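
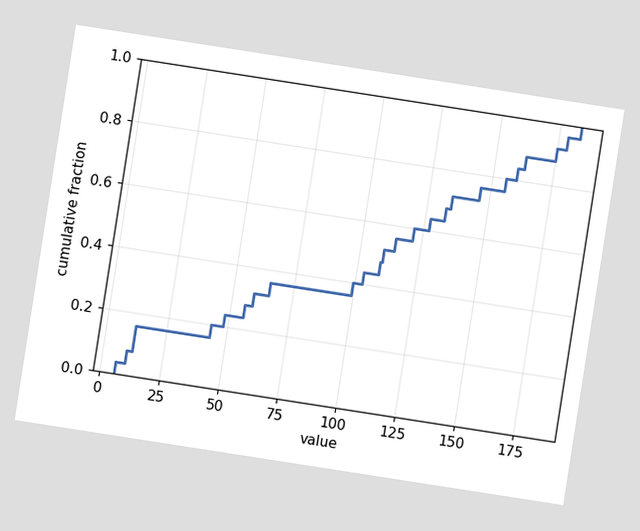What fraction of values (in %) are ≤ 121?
The chart is tilted about 9° clockwise. At x=121 the ECDF step is at 60%.

60%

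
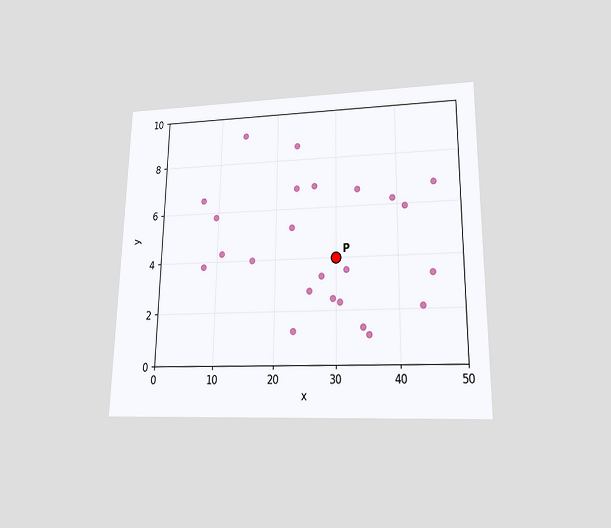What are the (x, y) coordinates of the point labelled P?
(30, 4)

The chart is viewed slightly from below. Following the gridlines from P to each axis, P sits at (30, 4).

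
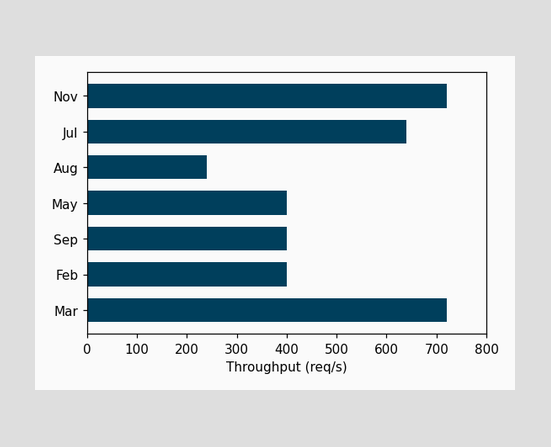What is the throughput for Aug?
240req/s

Reading along the chart's x-axis, the Aug bar reaches 240req/s.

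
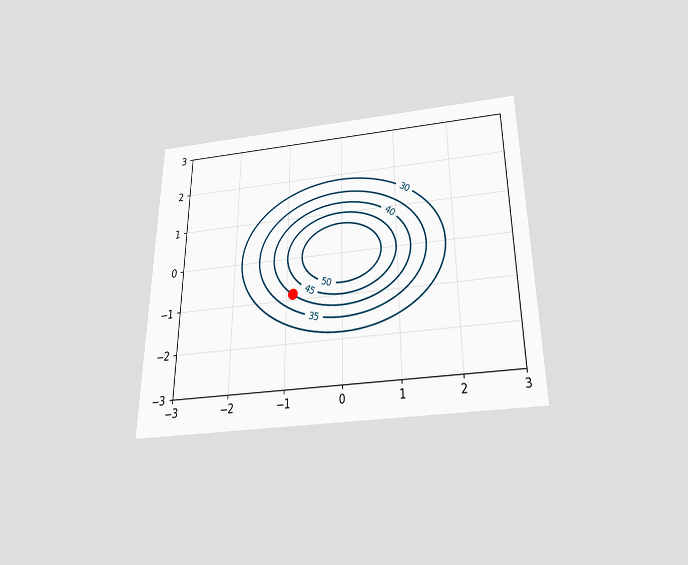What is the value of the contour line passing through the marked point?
40

The chart is viewed slightly from below. The marked point sits on the contour labelled 40.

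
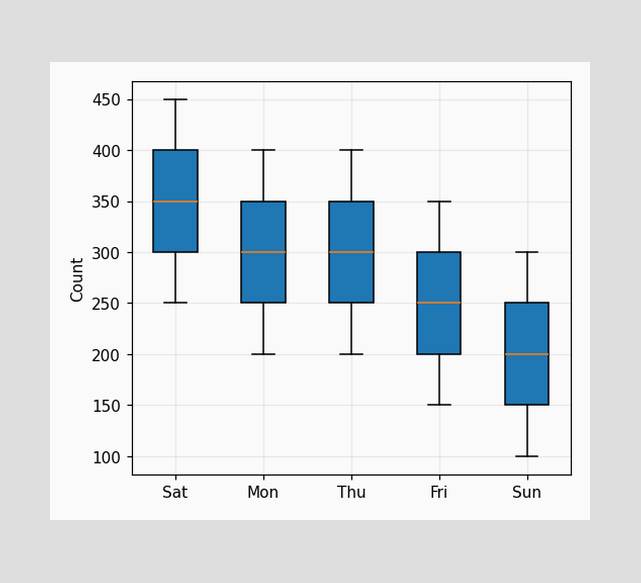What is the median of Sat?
The median line in the Sat box sits at 350.

350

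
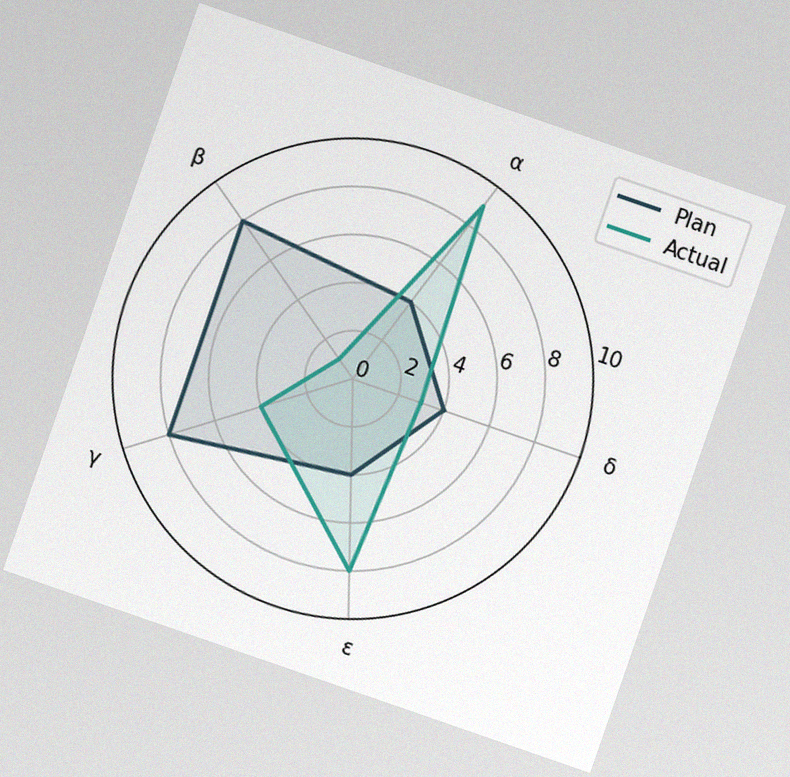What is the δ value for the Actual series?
The chart is tilted about 19° clockwise, with some photo noise. On the δ axis, Actual reaches 3.

3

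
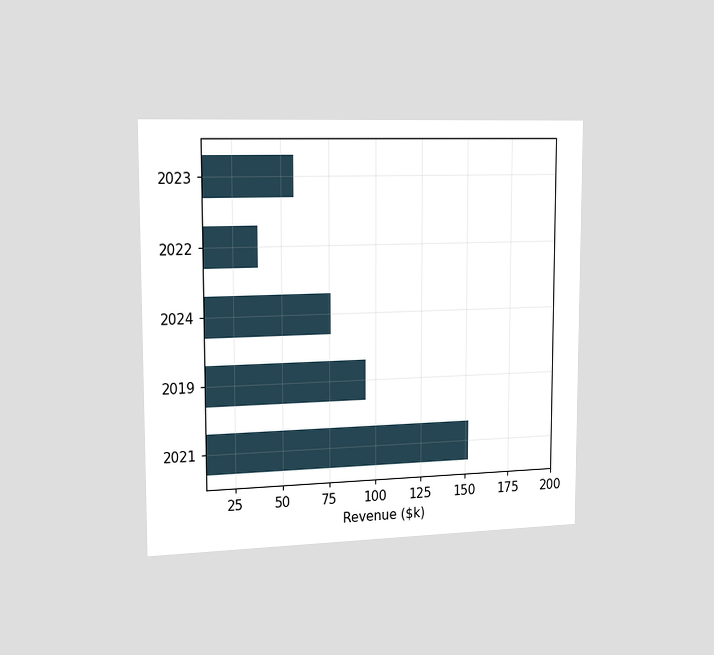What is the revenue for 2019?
$95k

The chart is viewed slightly from the left. Reading along the chart's x-axis, the 2019 bar reaches $95k.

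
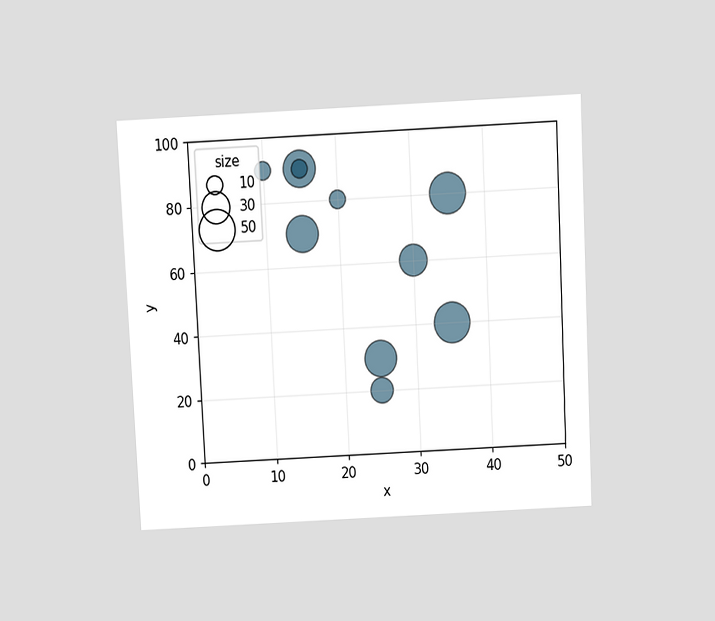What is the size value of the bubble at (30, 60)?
30

The chart is tilted about 3° counter-clockwise and viewed slightly from above. Matching the bubble at (30, 60) against the size legend gives 30.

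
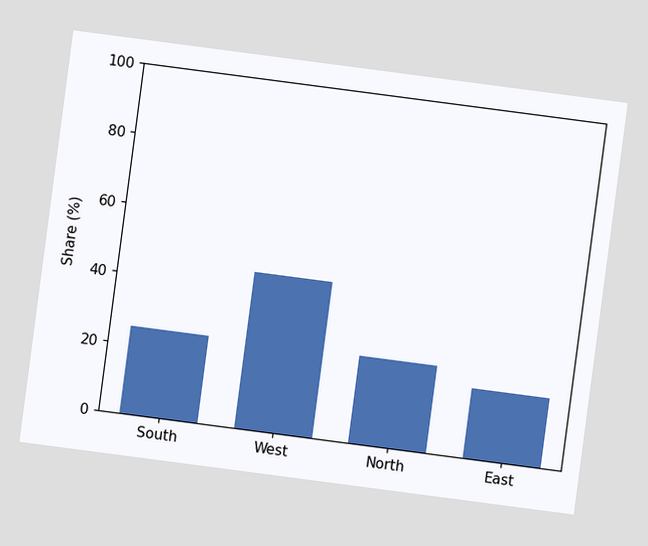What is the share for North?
25%

The chart is tilted about 7° clockwise. Reading along the chart's y-axis, the North bar reaches 25%.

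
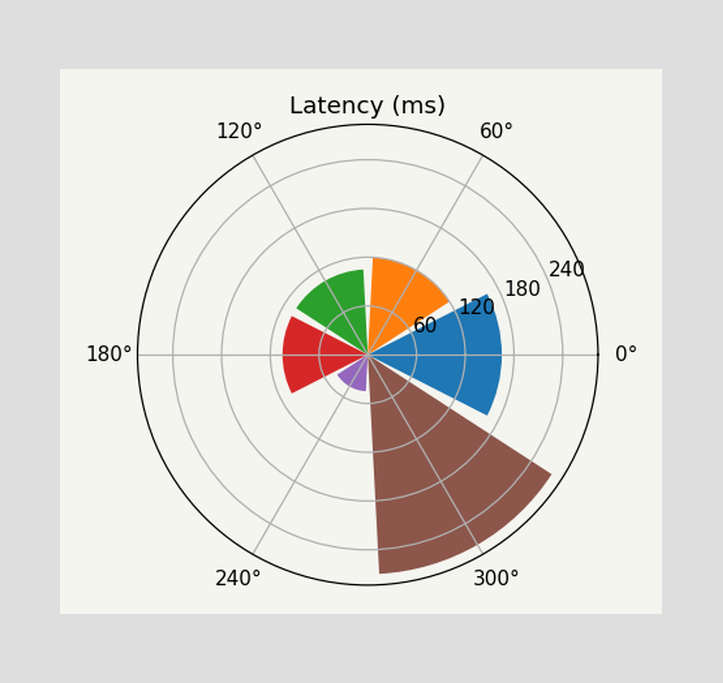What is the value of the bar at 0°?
The bar at 0° reaches 165ms on the radial axis.

165ms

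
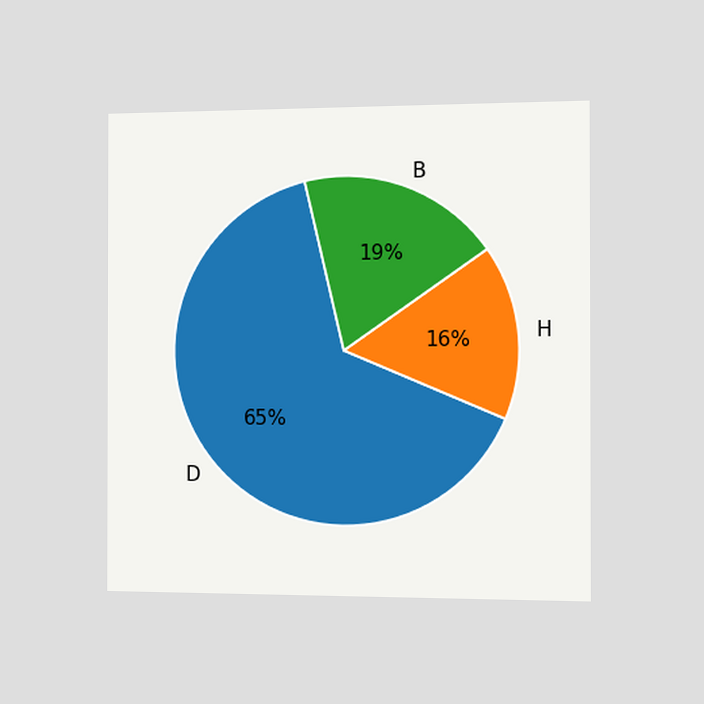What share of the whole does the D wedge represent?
65%

The chart is viewed slightly from the right. The D slice takes up 65% of the pie.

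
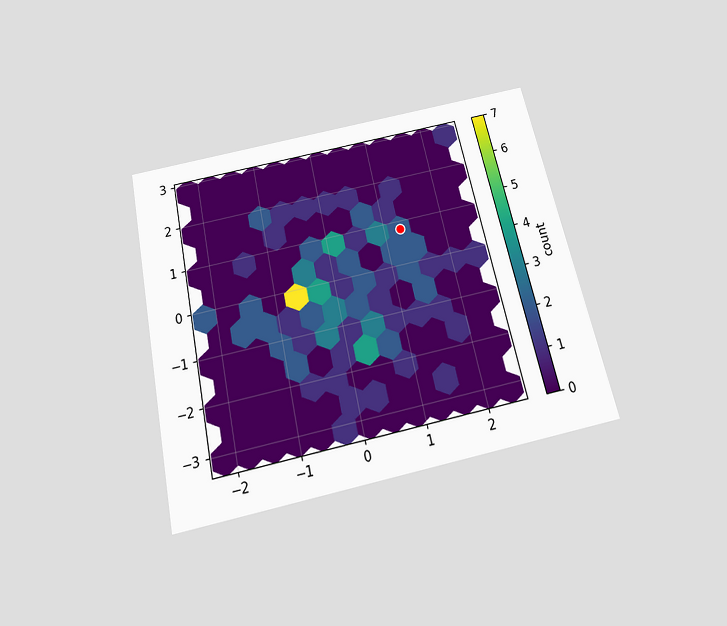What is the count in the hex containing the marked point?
The chart is tilted about 12° counter-clockwise and viewed slightly from below. The marked hex reads 2 on the colorbar.

2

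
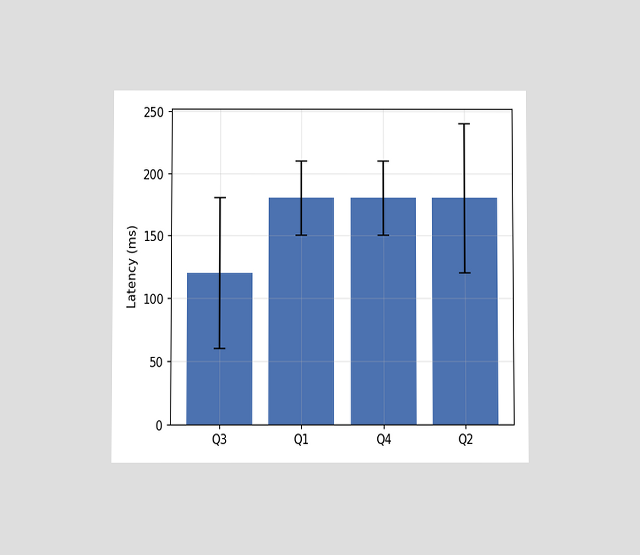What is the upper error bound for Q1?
The chart is viewed slightly from below. The Q1 bar's upper whisker reaches 210ms.

210ms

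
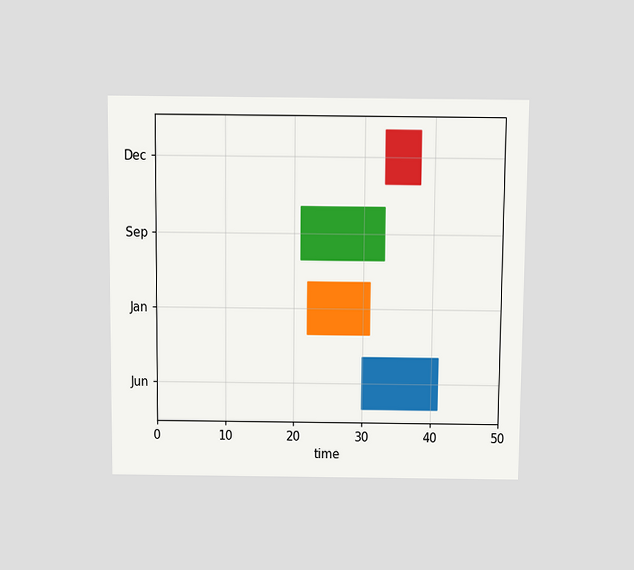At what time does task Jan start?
22

The chart is viewed slightly from above. The Jan bar begins at t=22.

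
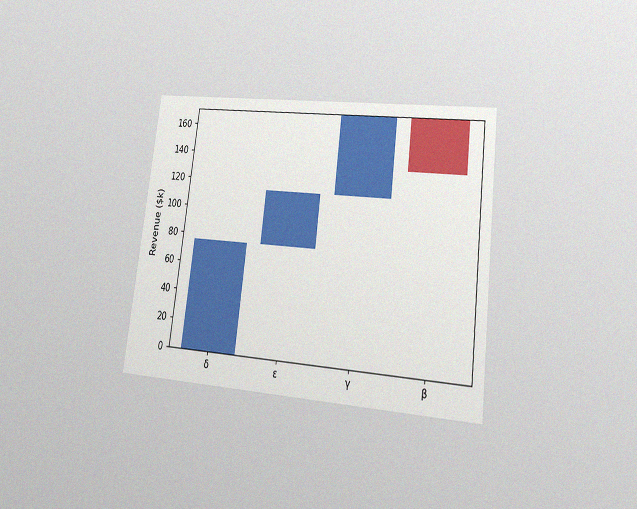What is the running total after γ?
$171k

The chart is tilted about 7° clockwise and viewed at a slight angle, with some photo noise. After γ the running total reaches $171k.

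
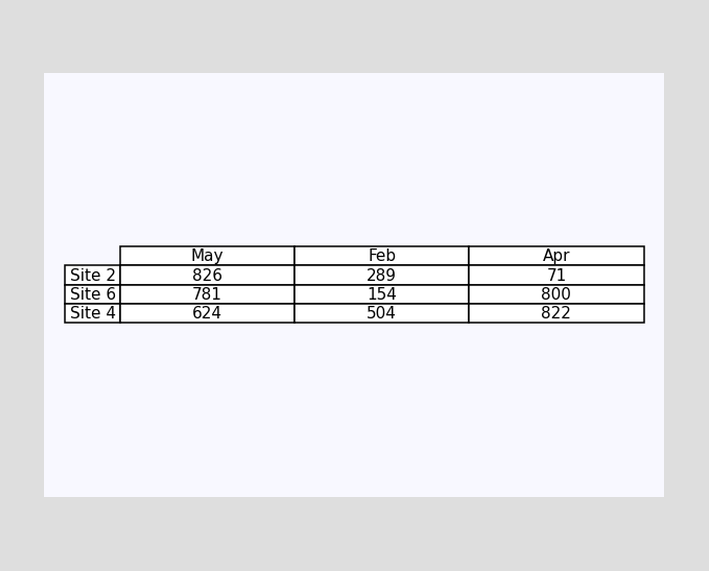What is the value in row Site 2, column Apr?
The (Site 2, Apr) cell reads 71.

71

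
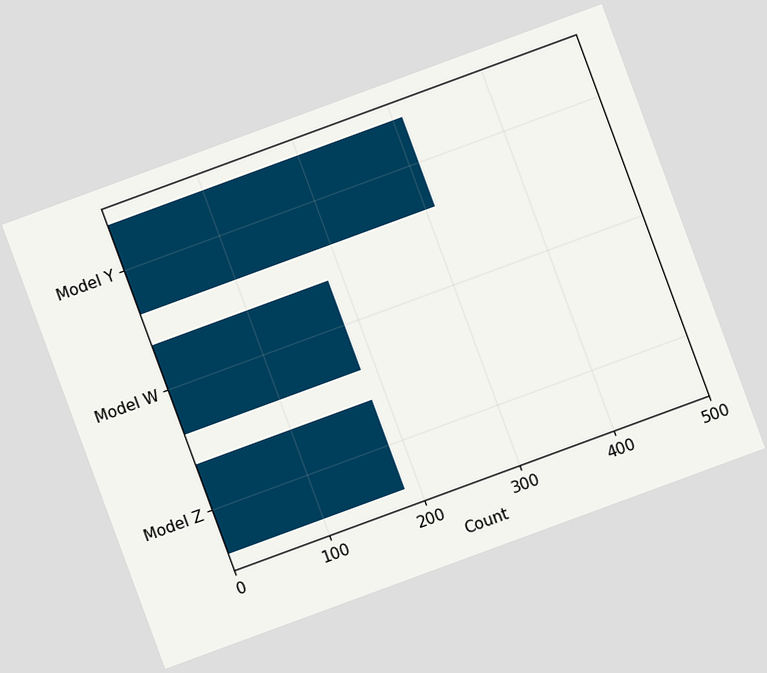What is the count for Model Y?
The chart is tilted about 20° counter-clockwise. Reading along the chart's x-axis, the Model Y bar reaches 310.

310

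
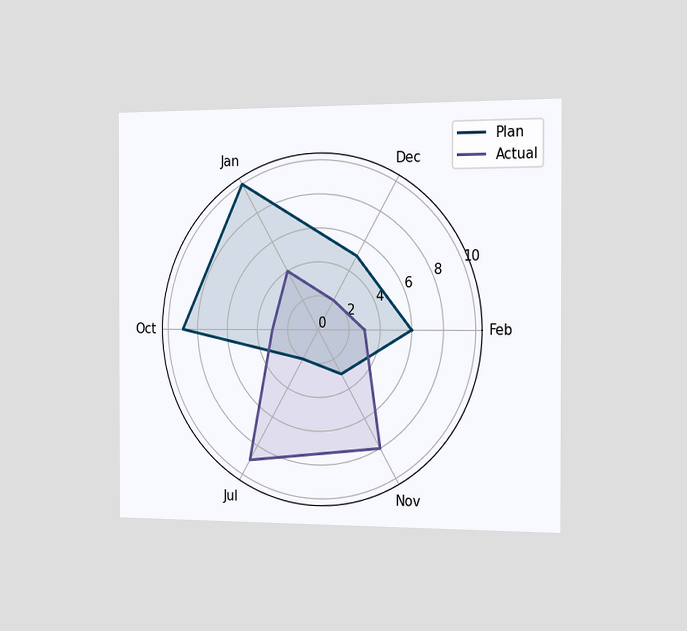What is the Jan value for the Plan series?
10

The chart is viewed slightly from the right. On the Jan axis, Plan reaches 10.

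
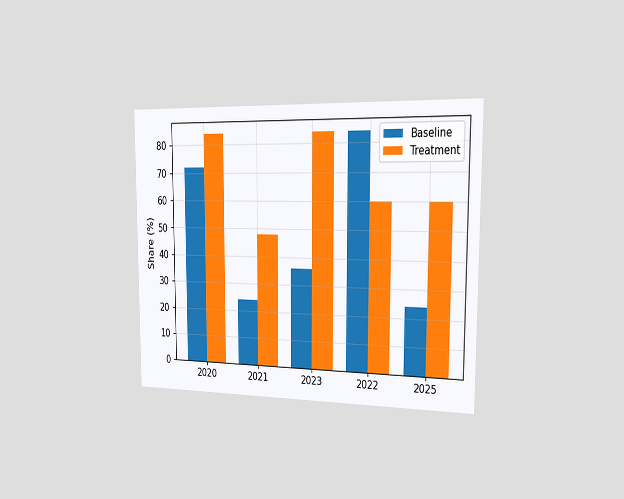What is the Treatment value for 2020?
84%

The chart is viewed slightly from the right. The Treatment bar at 2020 reaches 84% on the y-axis.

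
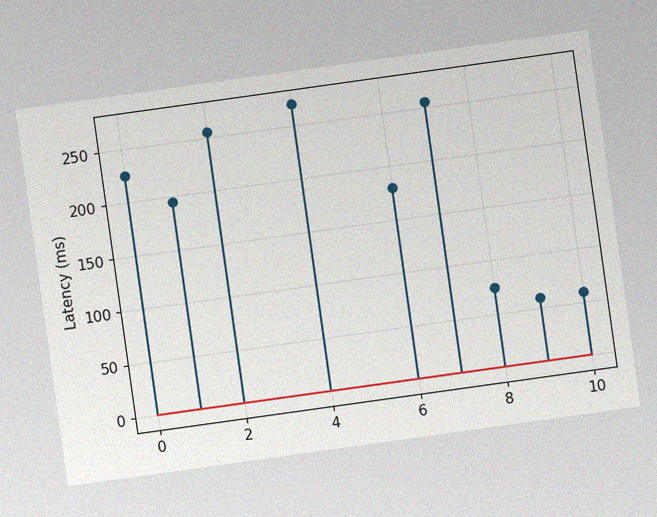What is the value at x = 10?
The chart is tilted about 8° counter-clockwise, with some photo noise. The stem at x=10 reaches 60ms.

60ms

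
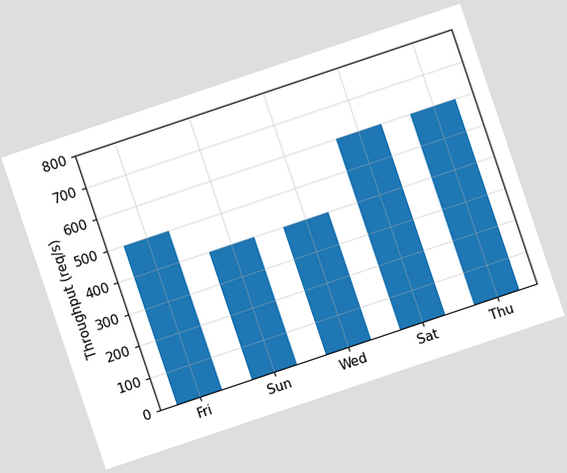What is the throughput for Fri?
500req/s

The chart is tilted about 19° counter-clockwise. Reading along the chart's y-axis, the Fri bar reaches 500req/s.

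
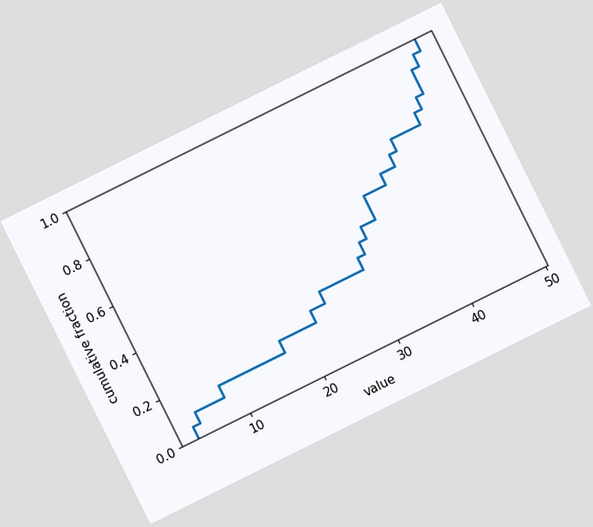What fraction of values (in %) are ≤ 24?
30%

The chart is tilted about 26° counter-clockwise. At x=24 the ECDF step is at 30%.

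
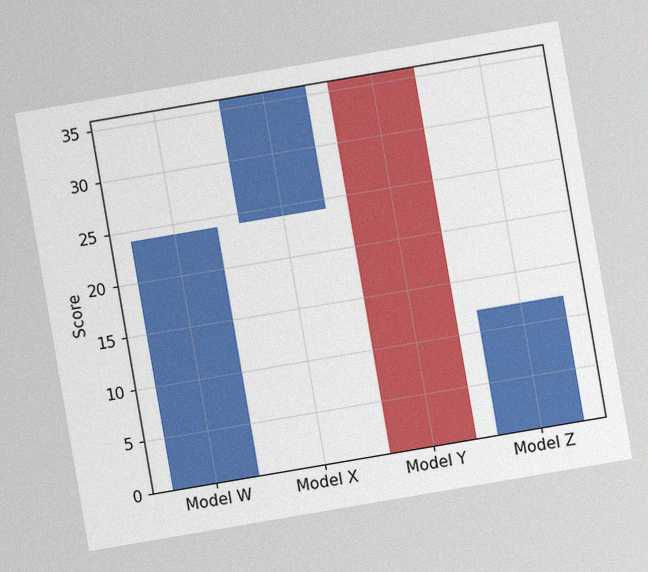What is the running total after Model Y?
0

The chart is tilted about 10° counter-clockwise, with some photo noise. After Model Y the running total reaches 0.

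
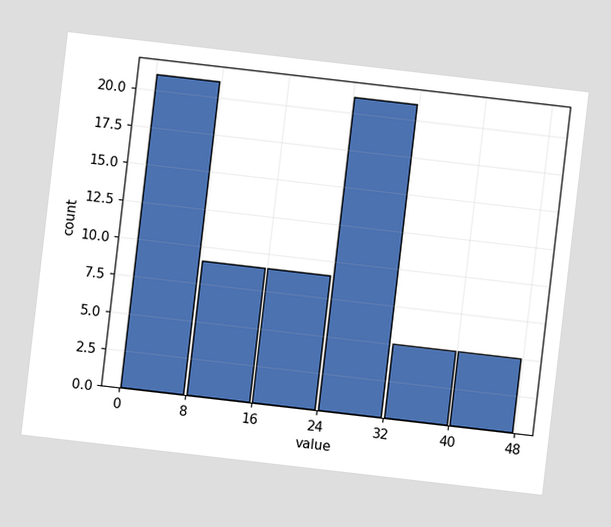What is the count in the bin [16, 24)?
9

The chart is tilted about 7° clockwise. The [16, 24) bin has height 9.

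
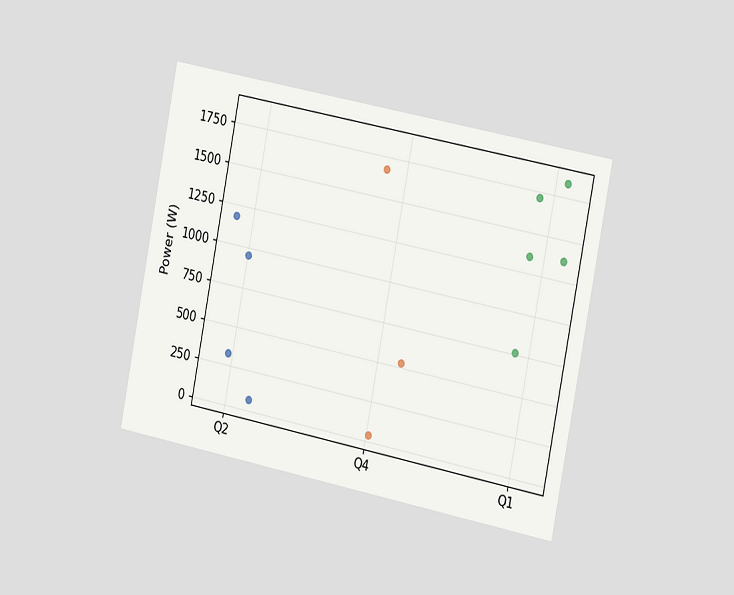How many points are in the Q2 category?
The chart is tilted about 11° clockwise and viewed slightly from the right. Counting the markers in the Q2 column gives 4.

4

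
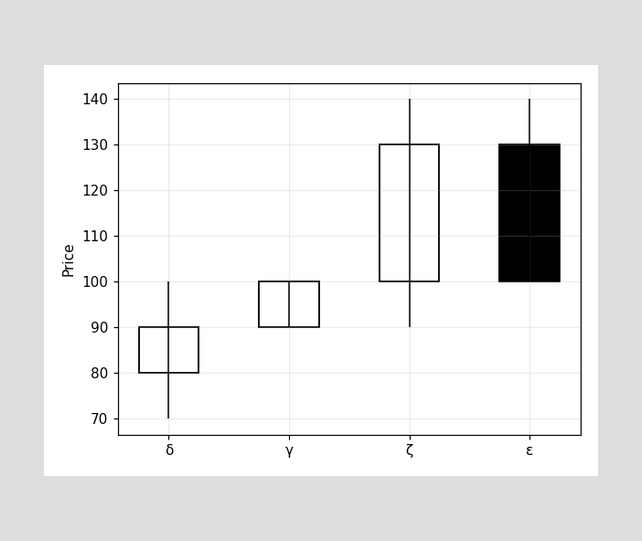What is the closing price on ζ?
130

The ζ candle closes at 130.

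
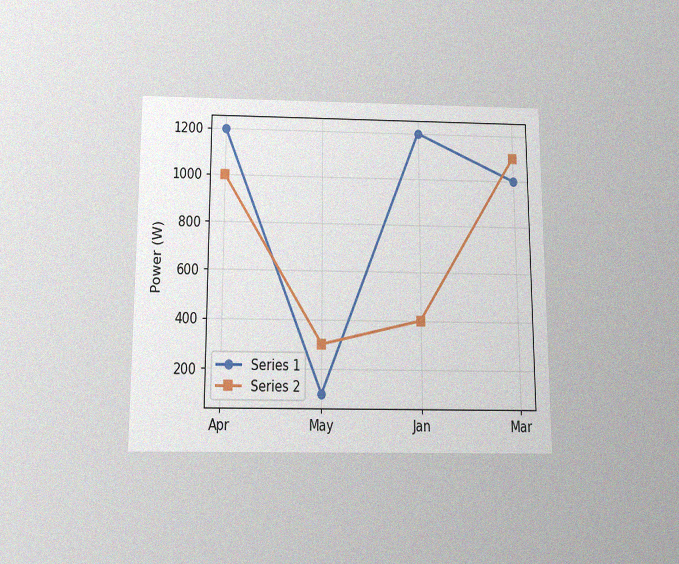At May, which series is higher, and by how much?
The chart is viewed slightly from below, with some photo noise. At May, Series 2 sits above the other line by 200W.

Series 2, by 200W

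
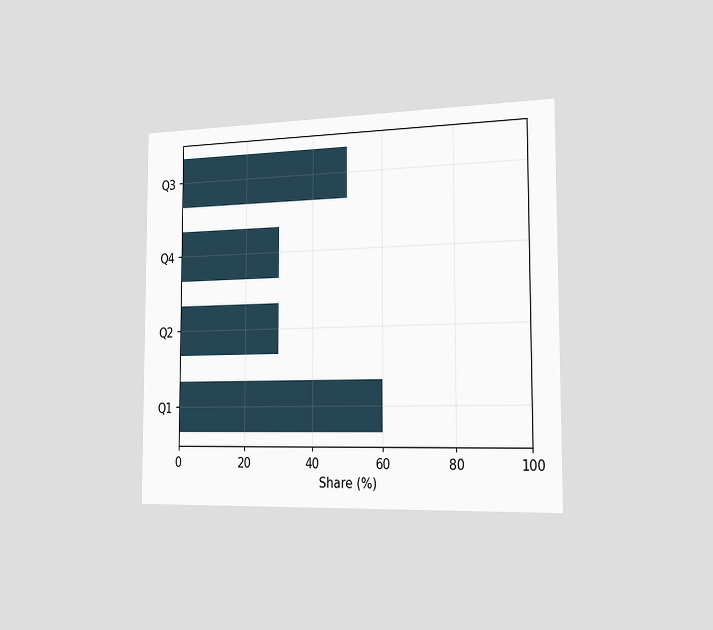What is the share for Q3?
50%

The chart is viewed slightly from the right. Reading along the chart's x-axis, the Q3 bar reaches 50%.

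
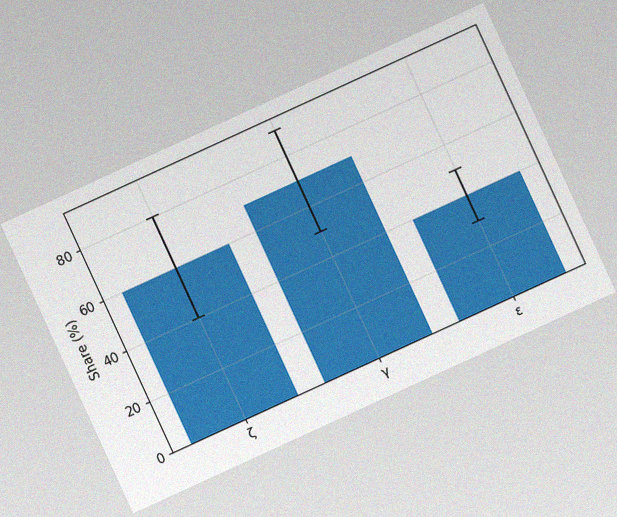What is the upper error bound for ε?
50%

The chart is tilted about 25° counter-clockwise, with some photo noise. The ε bar's upper whisker reaches 50%.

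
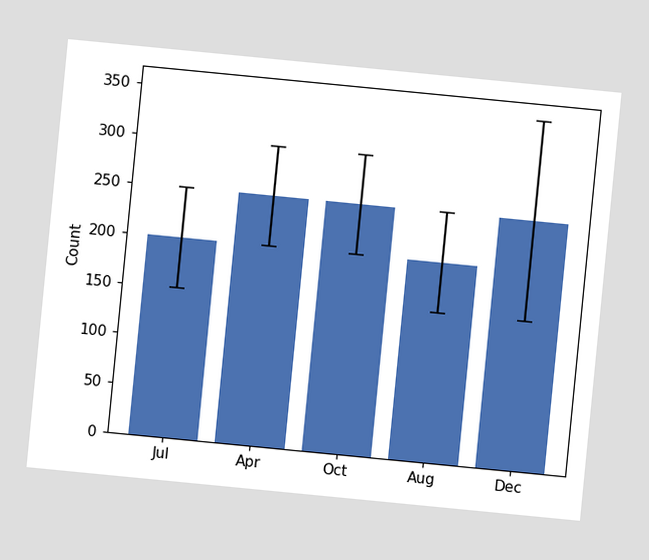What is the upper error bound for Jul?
The chart is tilted about 6° clockwise. The Jul bar's upper whisker reaches 250.

250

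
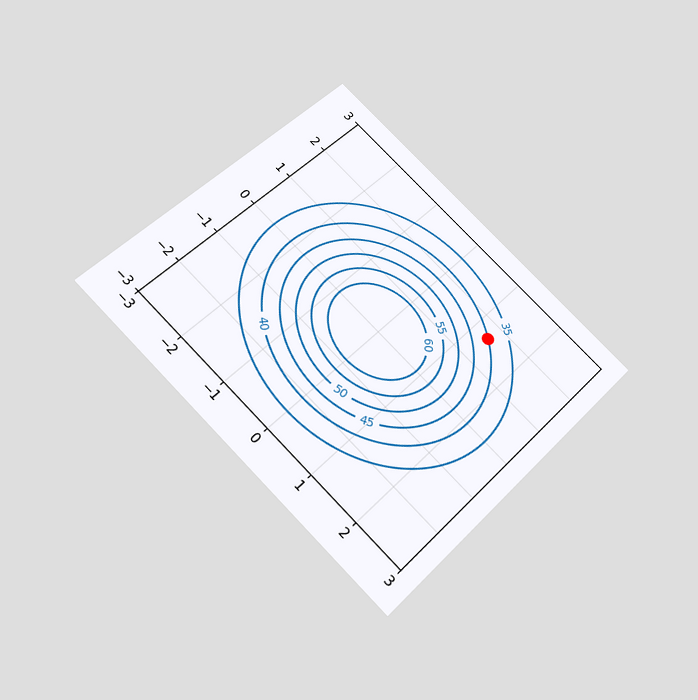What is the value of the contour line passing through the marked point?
The chart is tilted about 45° clockwise and viewed slightly from below. The marked point sits on the contour labelled 40.

40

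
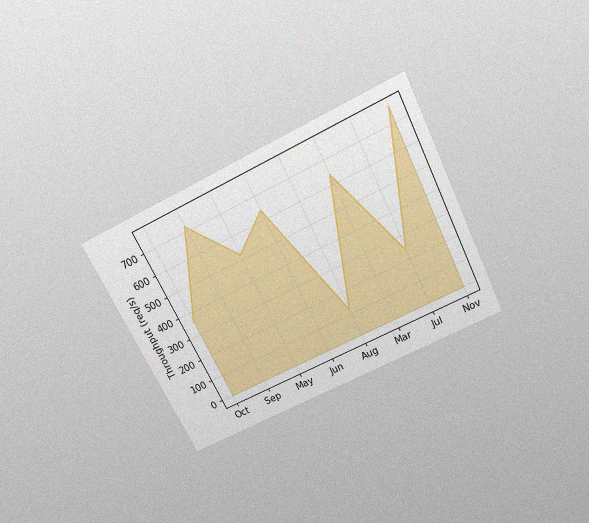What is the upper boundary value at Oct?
360req/s

The chart is tilted about 27° counter-clockwise and viewed slightly from above, with some photo noise. At Oct the upper boundary is at 360req/s.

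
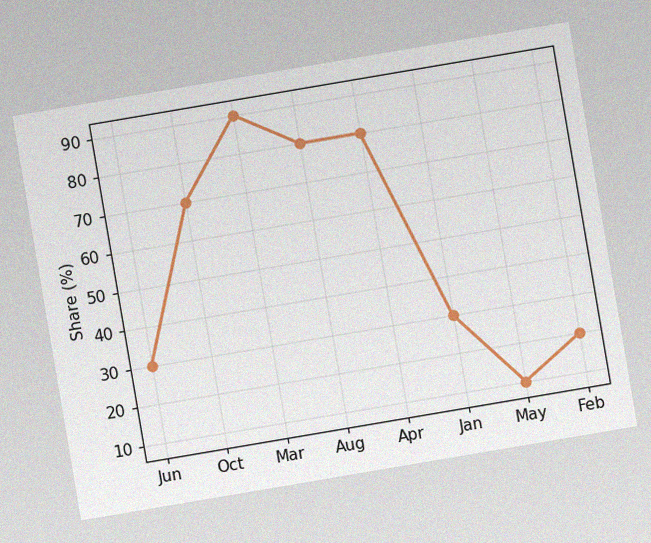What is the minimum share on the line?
The chart is tilted about 10° counter-clockwise, with some photo noise. The lowest point is at May, and reading across to the y-axis gives 10%.

10%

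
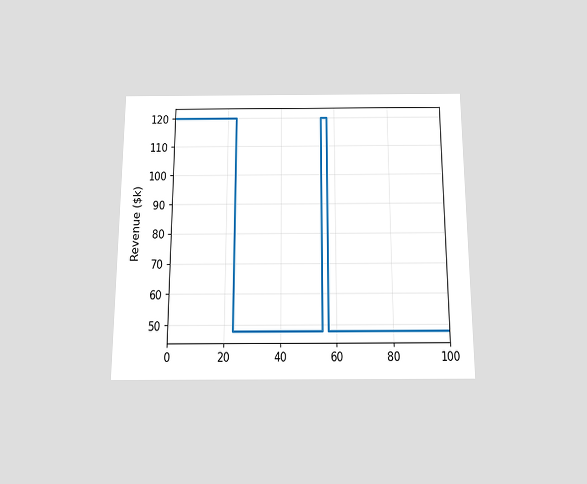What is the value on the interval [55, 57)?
$120k

The chart is viewed slightly from below. On [55, 57) the step sits at $120k.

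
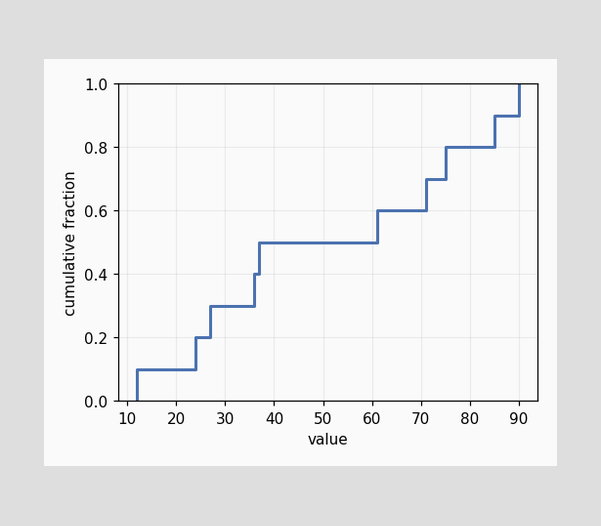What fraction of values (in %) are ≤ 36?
40%

At x=36 the ECDF step is at 40%.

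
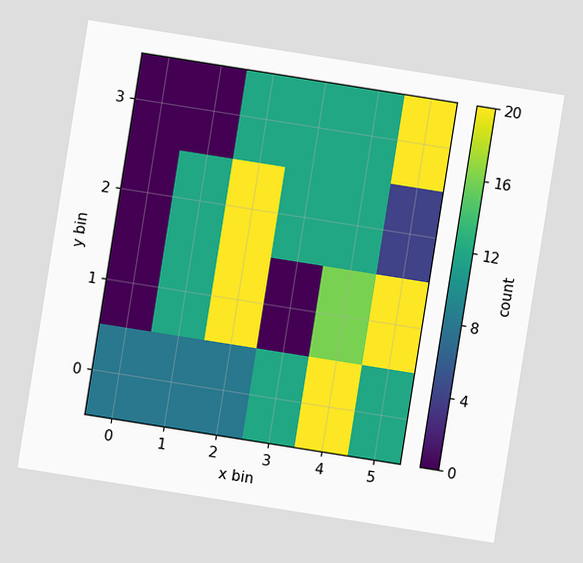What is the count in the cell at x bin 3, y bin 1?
0

The chart is tilted about 9° clockwise. Matching the cell (3, 1) against the colorbar gives 0.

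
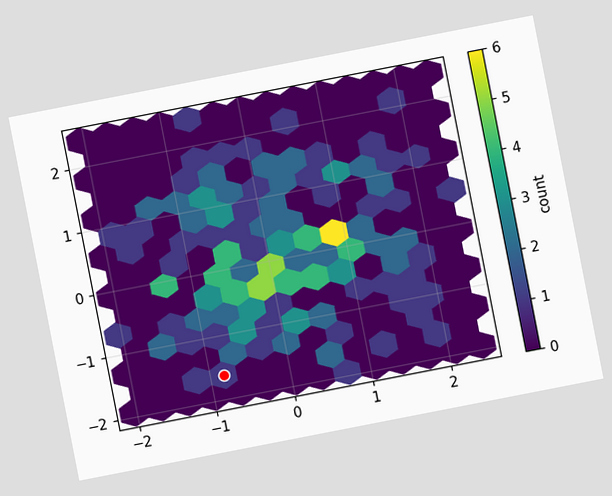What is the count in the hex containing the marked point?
The chart is tilted about 11° counter-clockwise. The marked hex reads 1 on the colorbar.

1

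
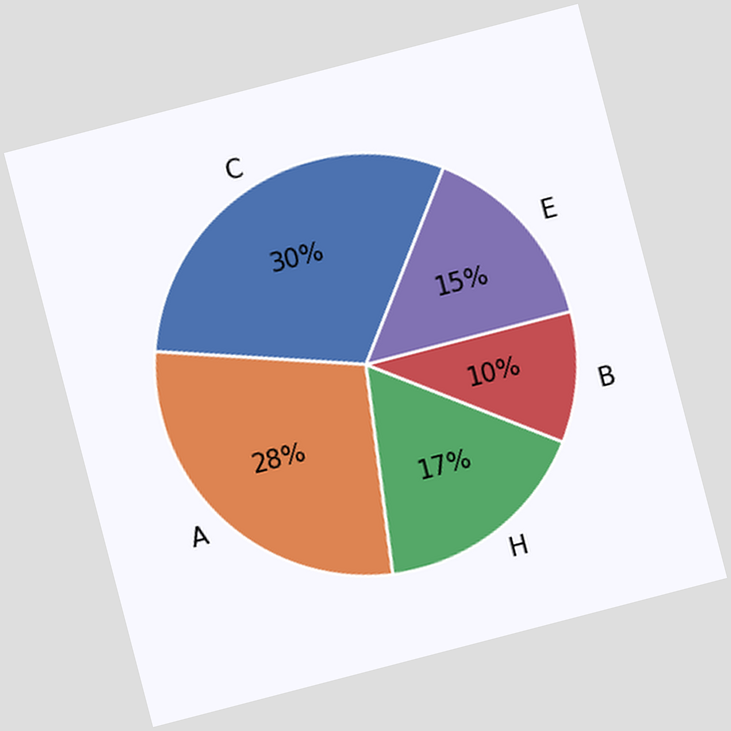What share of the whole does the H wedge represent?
17%

The chart is tilted about 15° counter-clockwise. The H slice takes up 17% of the pie.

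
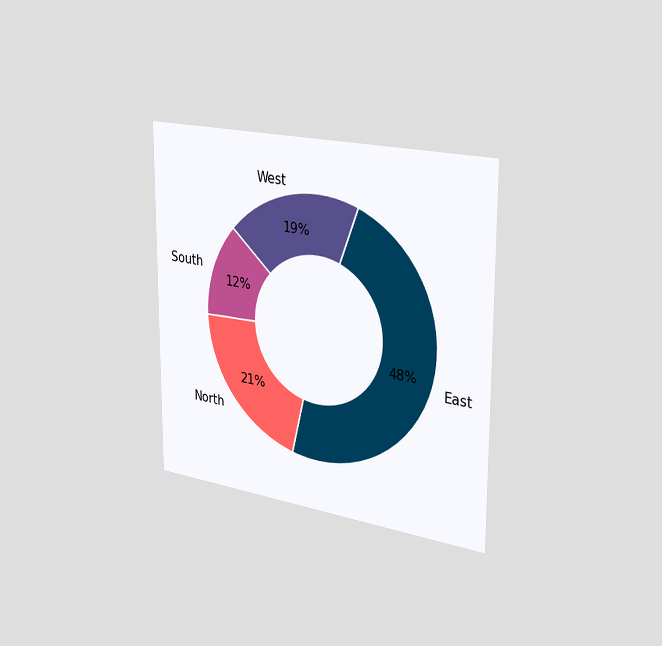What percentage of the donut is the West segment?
19%

The chart is viewed slightly from the right. The West segment takes up 19% of the ring.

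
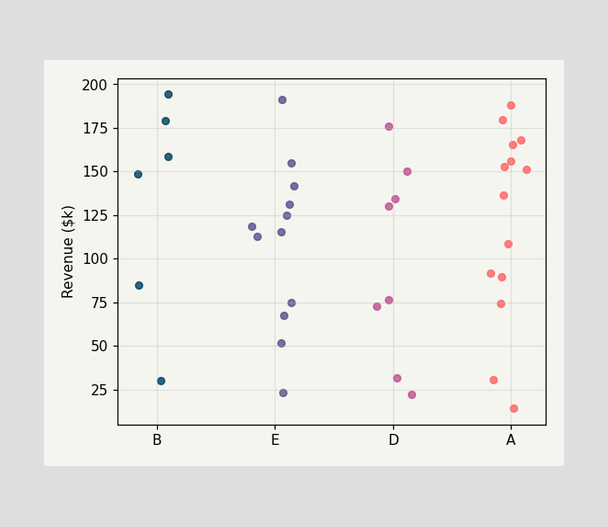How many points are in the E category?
Counting the markers in the E column gives 12.

12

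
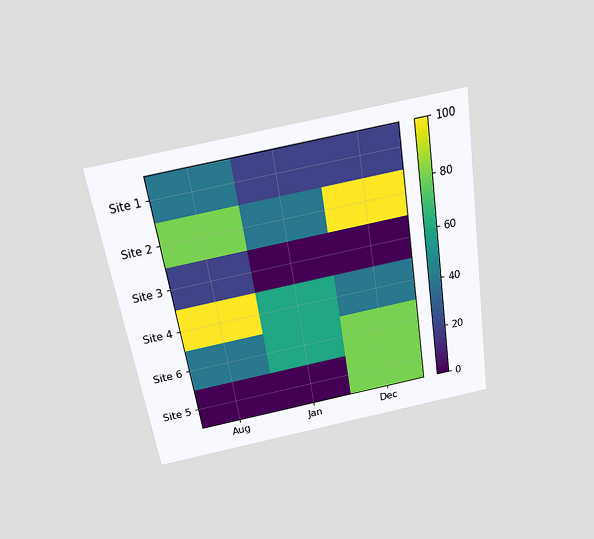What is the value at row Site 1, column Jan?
The chart is tilted about 9° counter-clockwise and viewed slightly from above. Matching cell (Site 1, Jan) against the colorbar gives 20.

20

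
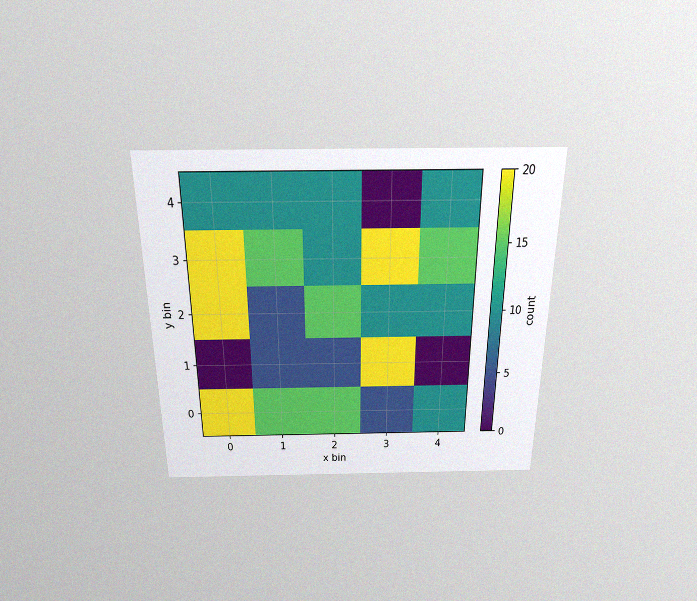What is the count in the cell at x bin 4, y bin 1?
The chart is viewed slightly from above, with some photo noise. Matching the cell (4, 1) against the colorbar gives 0.

0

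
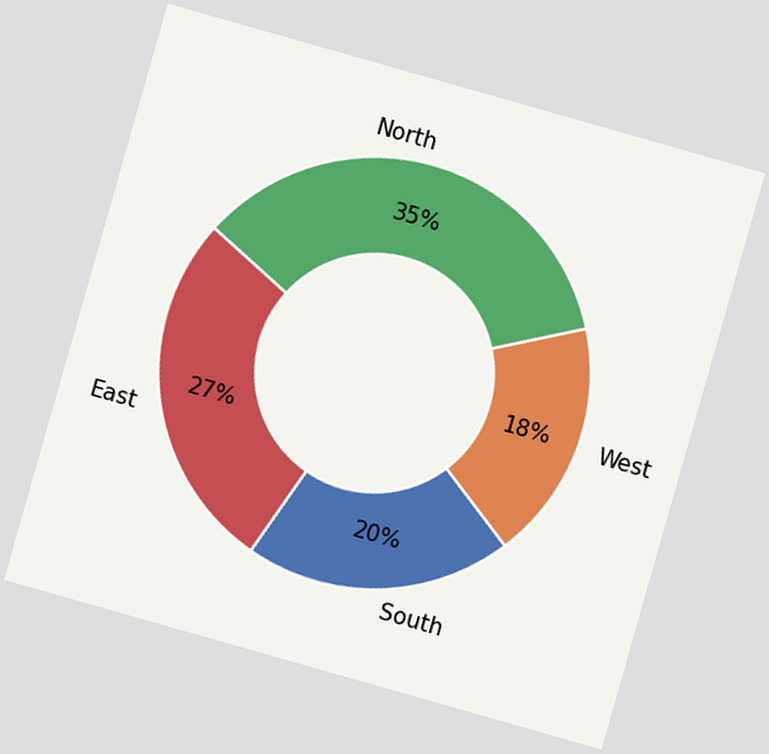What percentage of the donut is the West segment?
18%

The chart is tilted about 16° clockwise. The West segment takes up 18% of the ring.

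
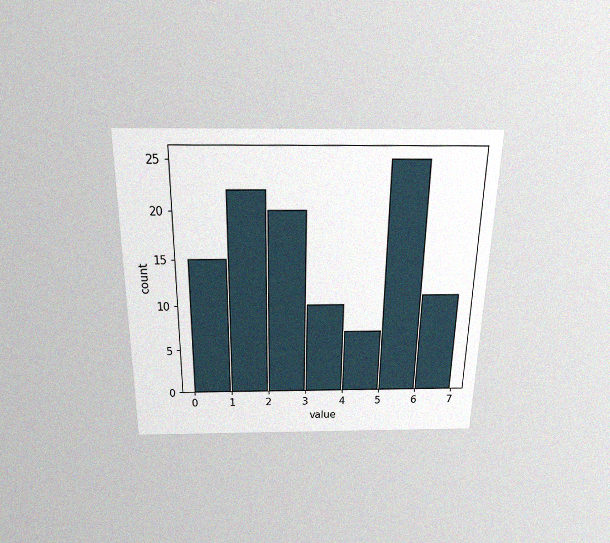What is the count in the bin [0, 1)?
15

The chart is viewed slightly from above, with some photo noise. The [0, 1) bin has height 15.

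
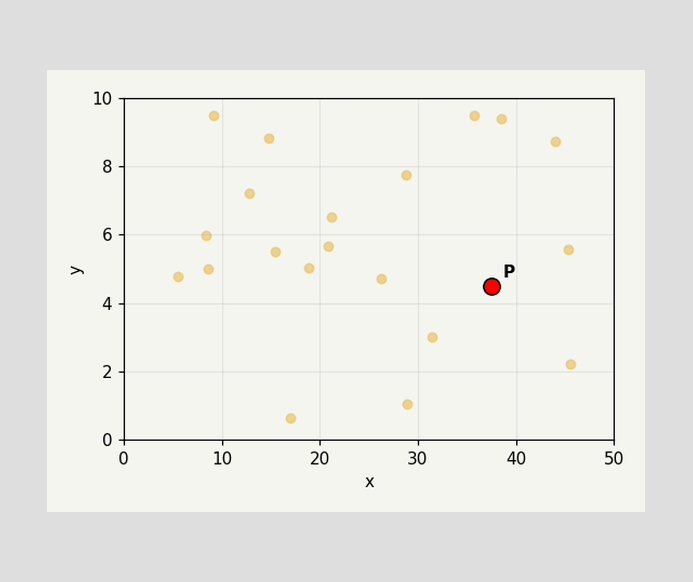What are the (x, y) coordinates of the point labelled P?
Following the gridlines from P to each axis, P sits at (37.5, 4.5).

(37.5, 4.5)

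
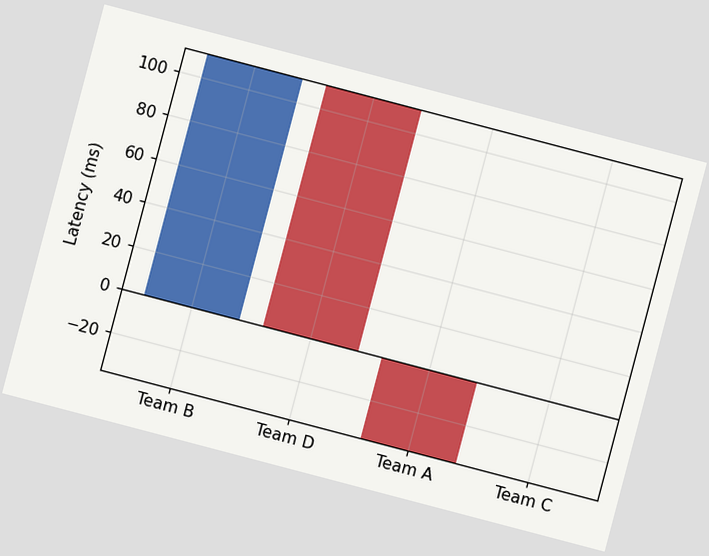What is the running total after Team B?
111ms

The chart is tilted about 15° clockwise. After Team B the running total reaches 111ms.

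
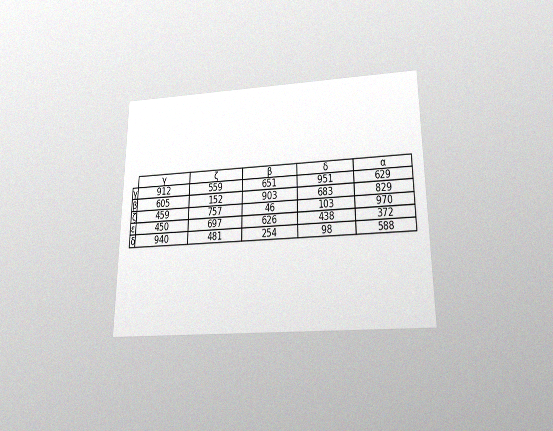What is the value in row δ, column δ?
98

The chart is viewed slightly from below, with some photo noise. The (δ, δ) cell reads 98.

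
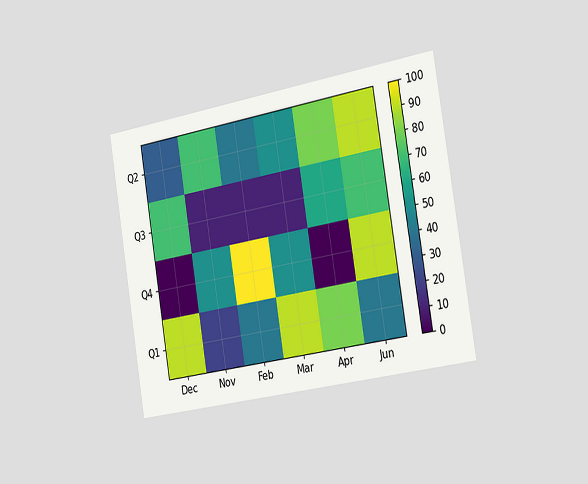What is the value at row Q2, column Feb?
The chart is tilted about 9° counter-clockwise and viewed slightly from the right. Matching cell (Q2, Feb) against the colorbar gives 40.

40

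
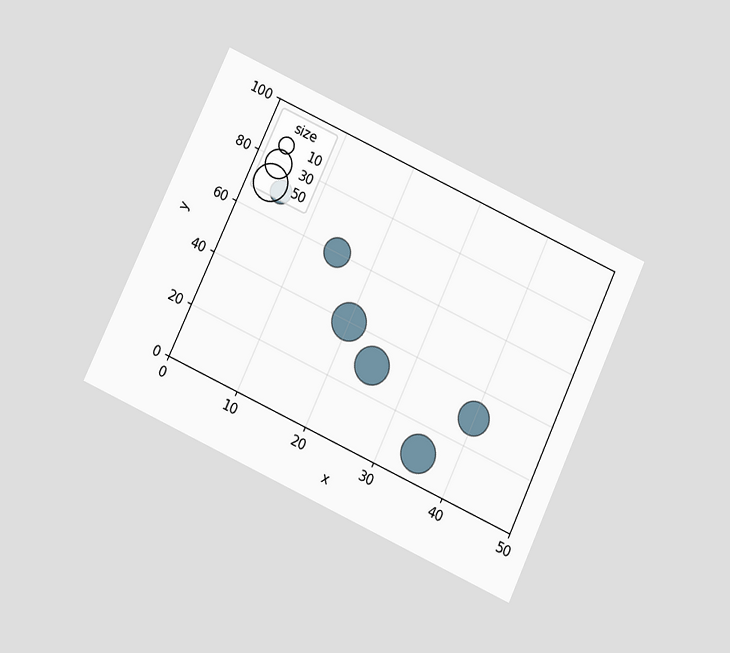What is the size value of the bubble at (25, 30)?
The chart is tilted about 25° clockwise and viewed slightly from below. Matching the bubble at (25, 30) against the size legend gives 50.

50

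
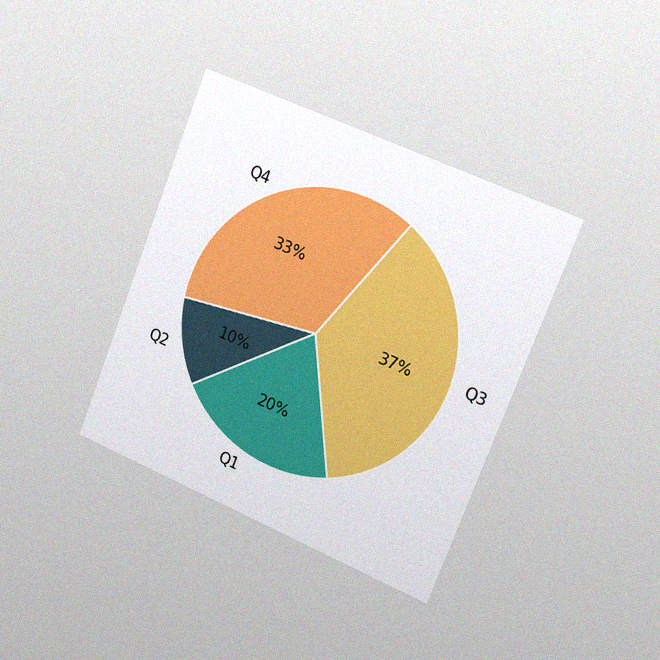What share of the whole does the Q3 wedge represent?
The chart is tilted about 21° clockwise and viewed slightly from the right, with some photo noise. The Q3 slice takes up 37% of the pie.

37%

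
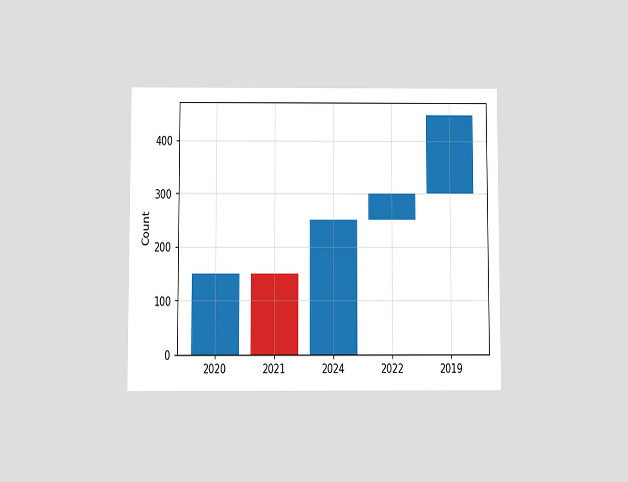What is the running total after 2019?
450

The chart is viewed at a slight angle. After 2019 the running total reaches 450.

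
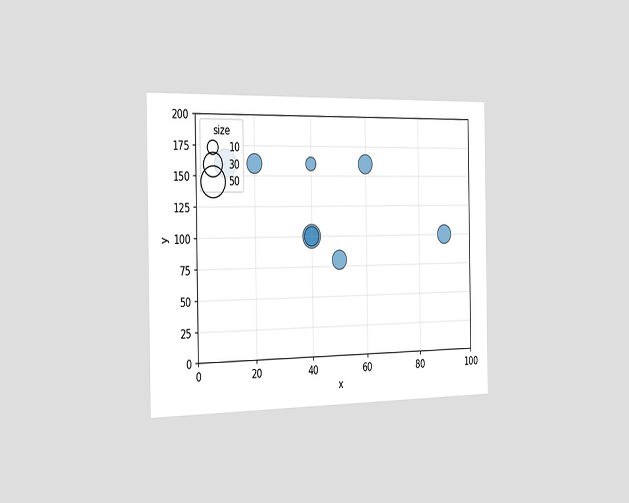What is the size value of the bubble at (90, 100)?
The chart is viewed slightly from the left. Matching the bubble at (90, 100) against the size legend gives 20.

20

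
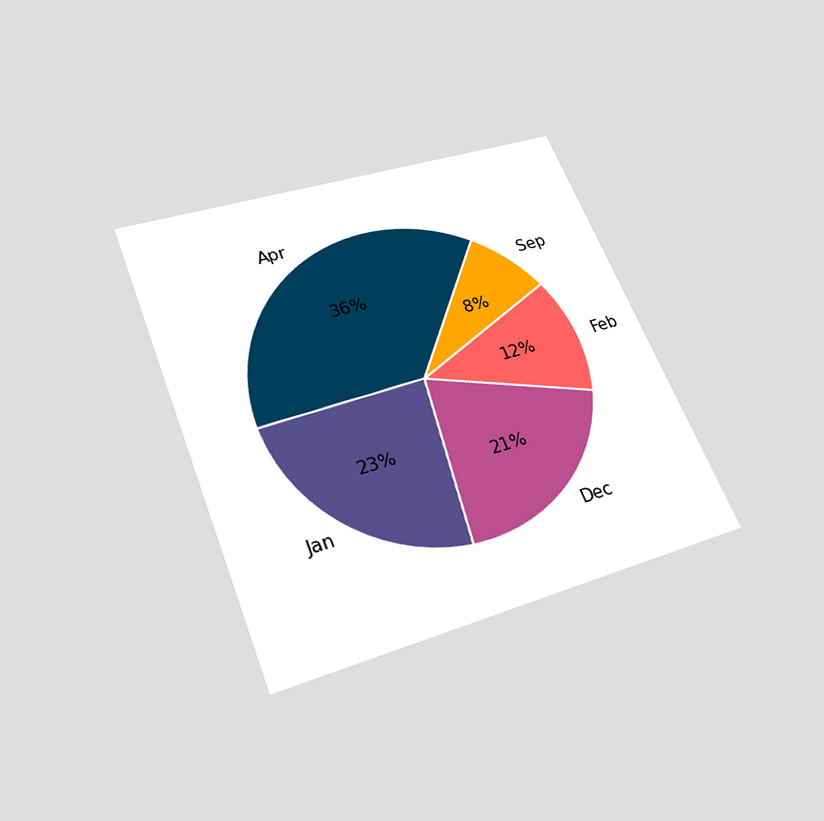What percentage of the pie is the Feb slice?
The chart is tilted about 22° counter-clockwise and viewed slightly from below. The Feb slice takes up 12% of the pie.

12%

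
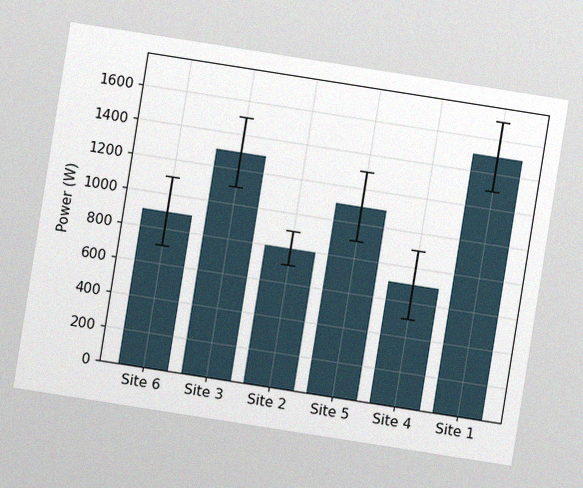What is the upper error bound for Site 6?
1100W

The chart is tilted about 9° clockwise, with some photo noise. The Site 6 bar's upper whisker reaches 1100W.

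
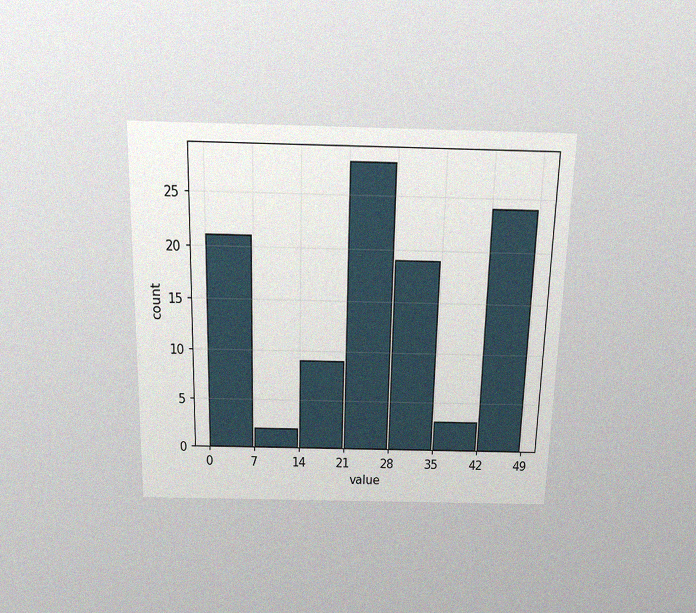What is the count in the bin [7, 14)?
The chart is viewed slightly from above, with some photo noise. The [7, 14) bin has height 2.

2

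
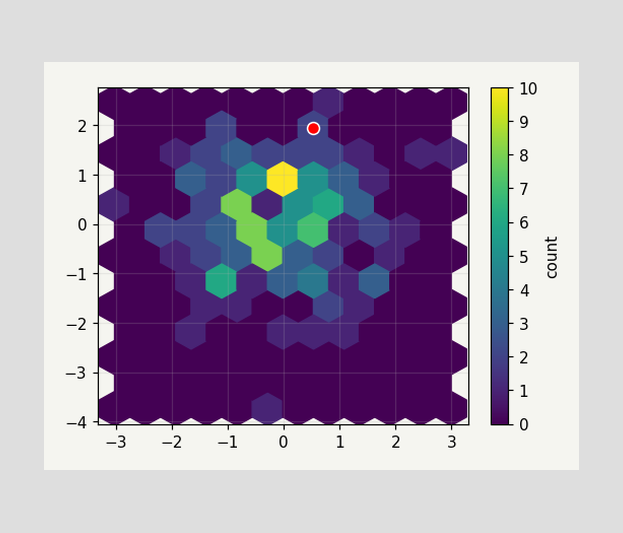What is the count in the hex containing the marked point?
2

The marked hex reads 2 on the colorbar.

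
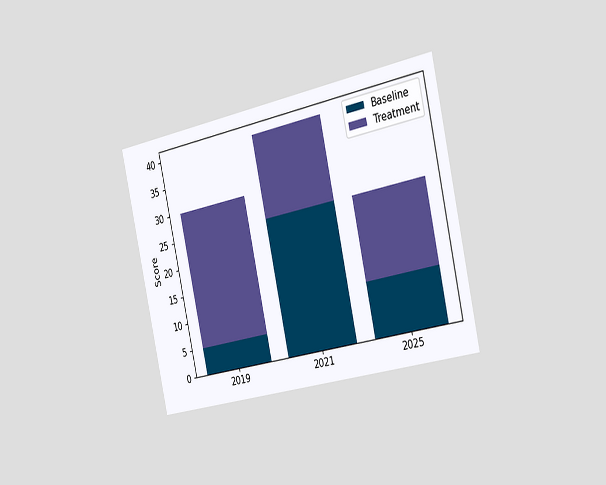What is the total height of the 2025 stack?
The chart is tilted about 12° counter-clockwise and viewed slightly from the right. The 2025 stack's top reaches 25 on the y-axis.

25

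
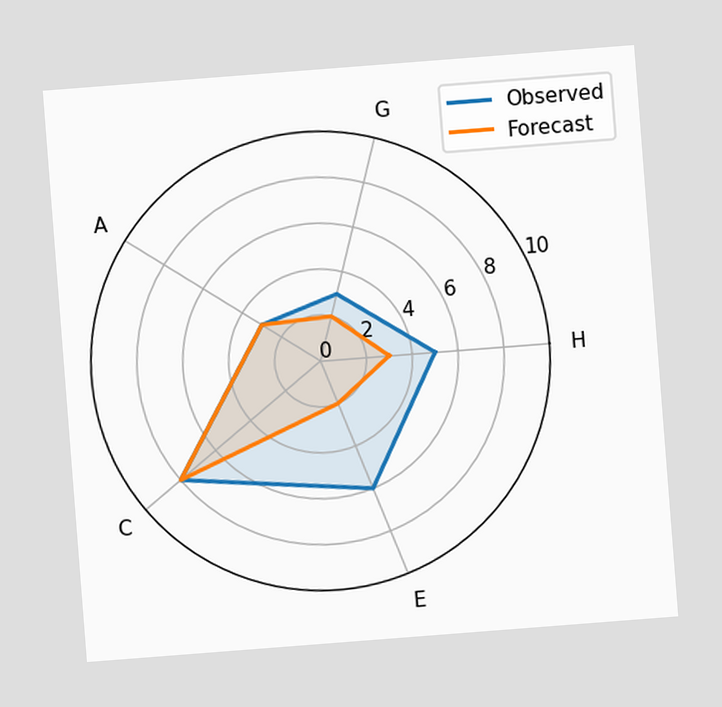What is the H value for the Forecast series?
The chart is tilted about 4° counter-clockwise. On the H axis, Forecast reaches 3.

3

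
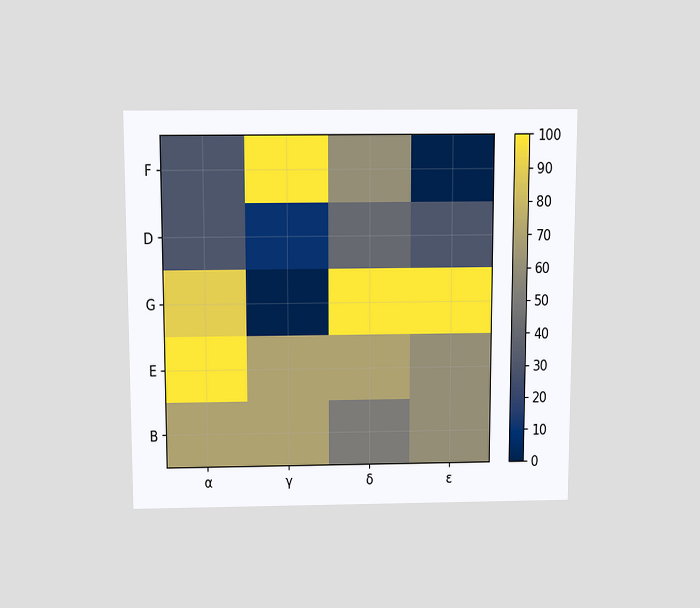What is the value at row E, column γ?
70

The chart is viewed slightly from above. Matching cell (E, γ) against the colorbar gives 70.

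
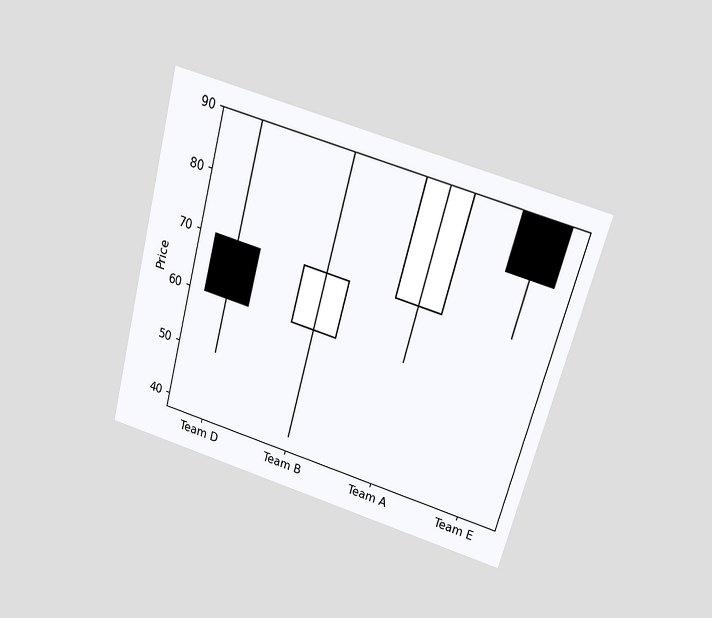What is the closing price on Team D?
60

The chart is tilted about 15° clockwise and viewed slightly from above. The Team D candle closes at 60.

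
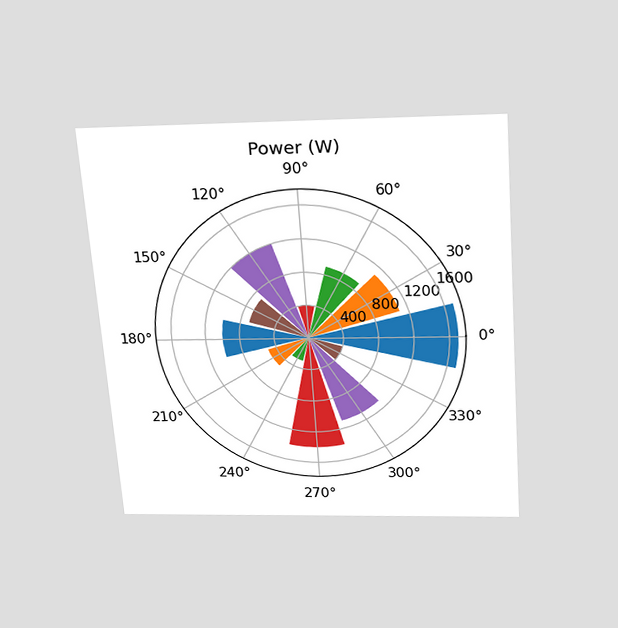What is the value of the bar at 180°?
1000W

The chart is tilted about 4° counter-clockwise and viewed slightly from above. The bar at 180° reaches 1000W on the radial axis.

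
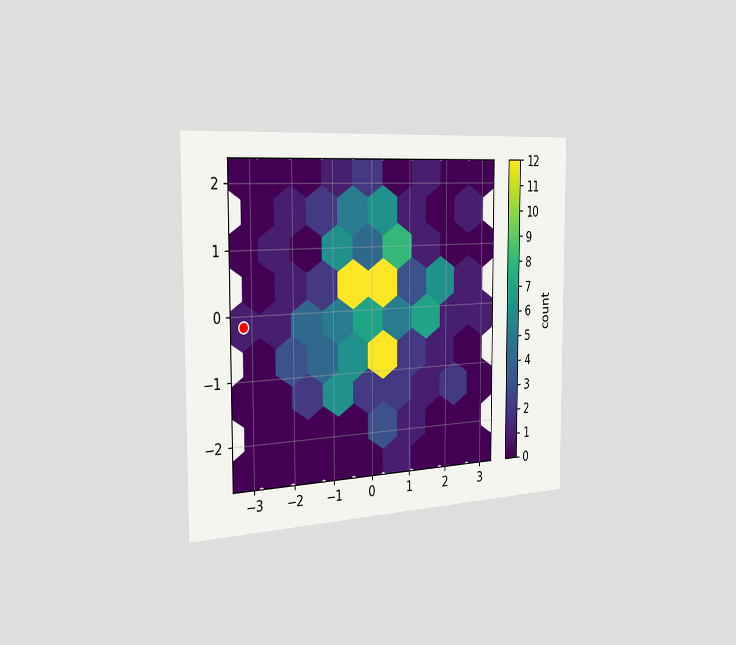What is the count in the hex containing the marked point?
1

The chart is viewed slightly from the left. The marked hex reads 1 on the colorbar.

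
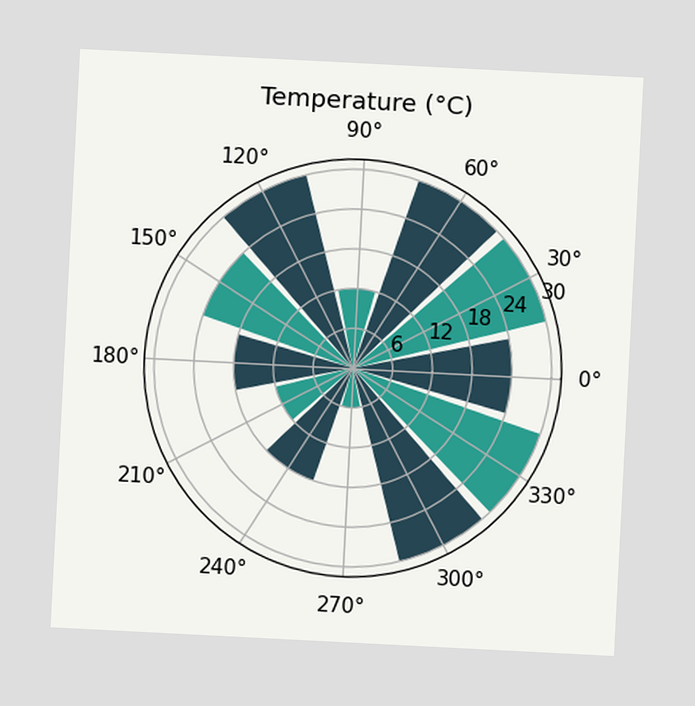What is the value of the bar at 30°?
30°C

The chart is tilted about 3° clockwise. The bar at 30° reaches 30°C on the radial axis.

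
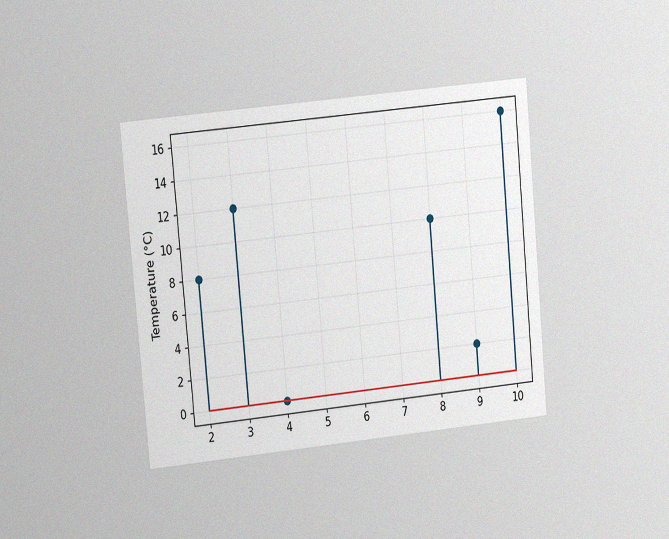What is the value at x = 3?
12°C

The chart is tilted about 5° counter-clockwise and viewed at a slight angle, with some photo noise. The stem at x=3 reaches 12°C.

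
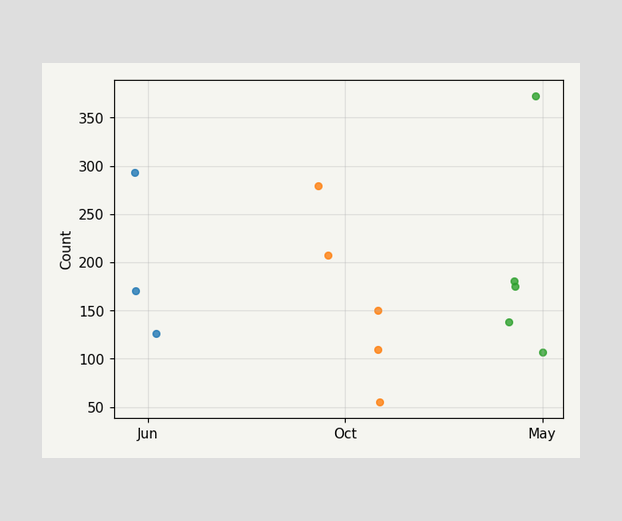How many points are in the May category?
5

Counting the markers in the May column gives 5.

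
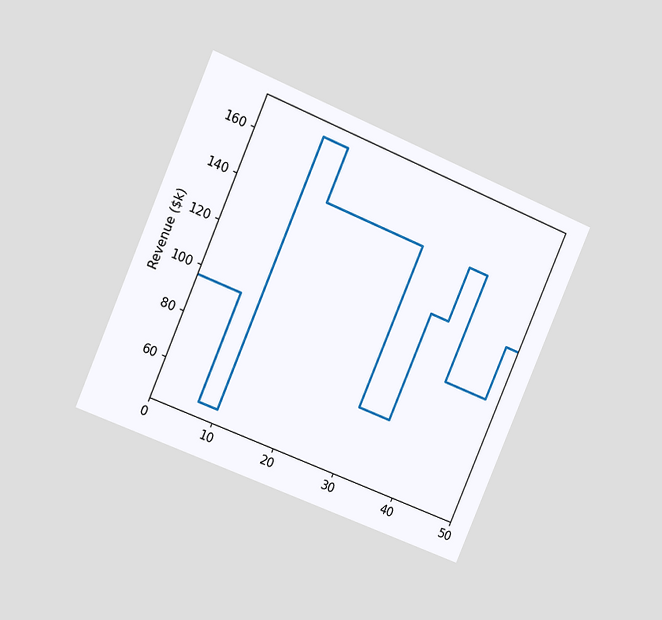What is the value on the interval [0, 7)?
The chart is tilted about 23° clockwise and viewed slightly from the left. On [0, 7) the step sits at $96k.

$96k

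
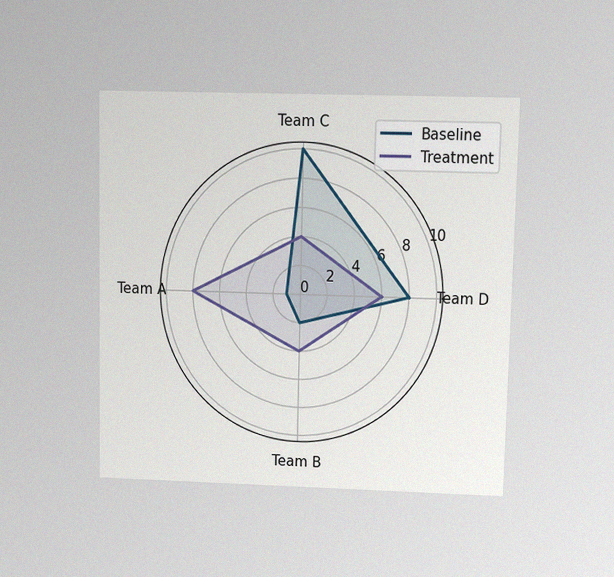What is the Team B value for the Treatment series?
4

The chart is viewed at a slight angle, with some photo noise. On the Team B axis, Treatment reaches 4.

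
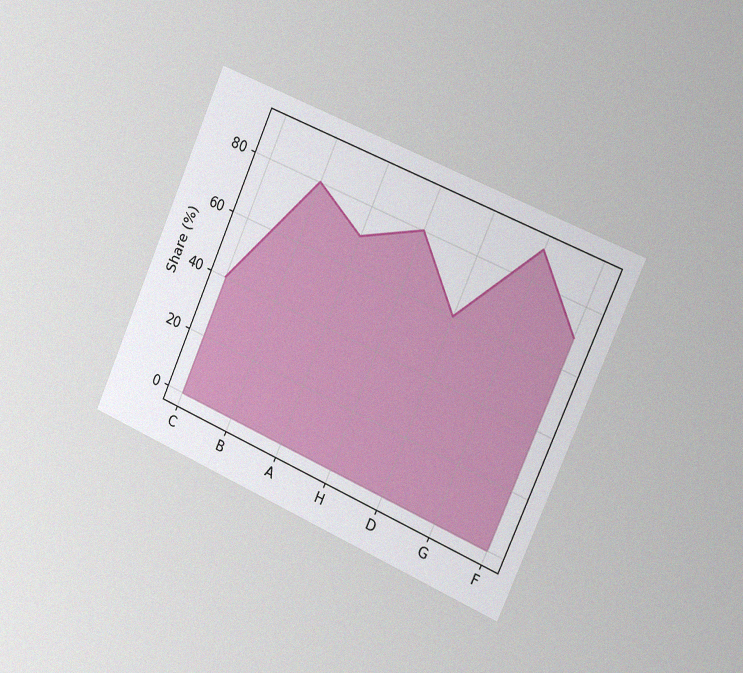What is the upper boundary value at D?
The chart is tilted about 24° clockwise and viewed slightly from the right, with some photo noise. At D the upper boundary is at 60%.

60%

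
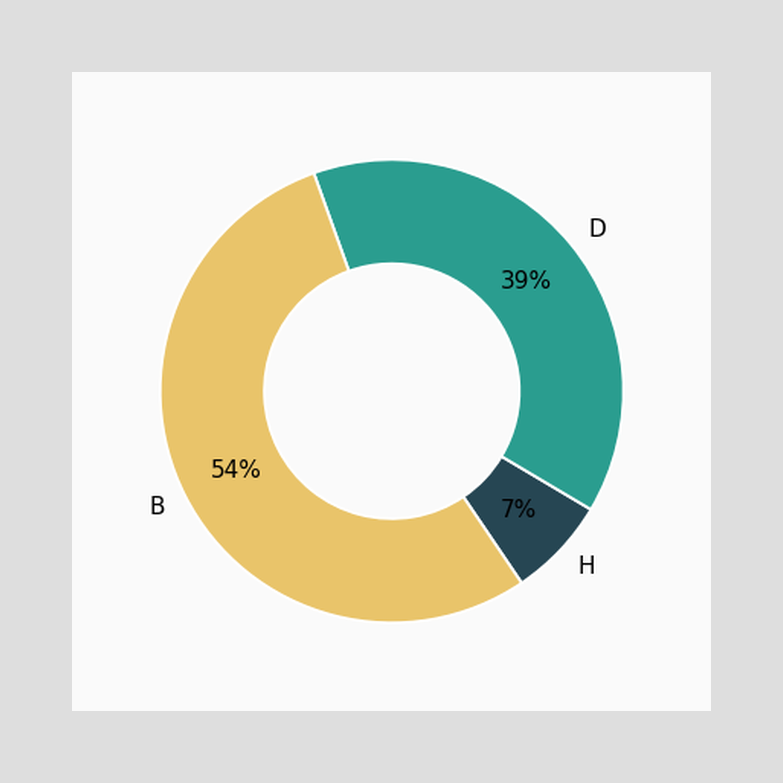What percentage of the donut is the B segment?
The B segment takes up 54% of the ring.

54%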